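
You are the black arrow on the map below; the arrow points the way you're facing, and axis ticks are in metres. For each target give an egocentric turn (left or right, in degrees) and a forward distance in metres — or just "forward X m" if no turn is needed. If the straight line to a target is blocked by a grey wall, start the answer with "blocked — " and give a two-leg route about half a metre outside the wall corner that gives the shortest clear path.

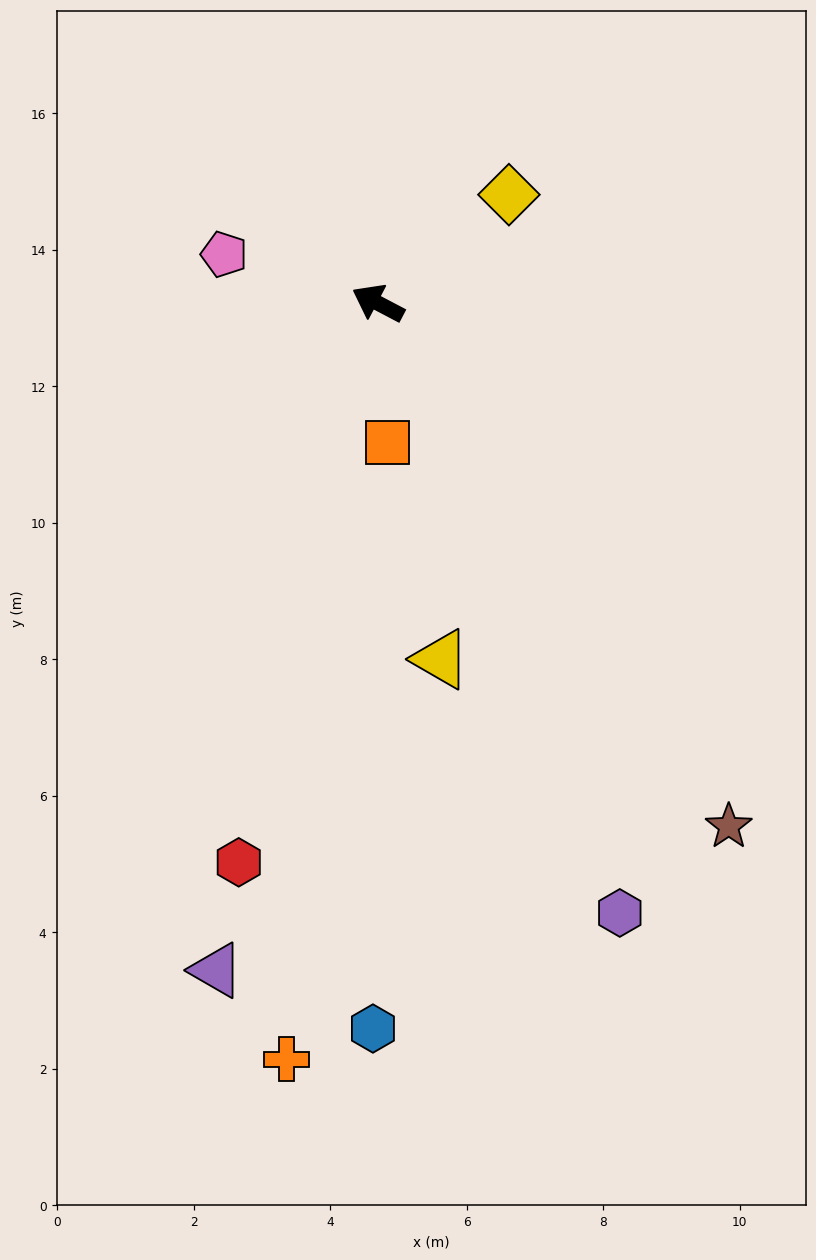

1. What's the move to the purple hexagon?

turn left 139°, forward 9.6 m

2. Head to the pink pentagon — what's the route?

turn left 10°, forward 2.4 m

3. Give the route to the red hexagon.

turn left 104°, forward 8.4 m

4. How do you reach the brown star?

turn left 152°, forward 9.2 m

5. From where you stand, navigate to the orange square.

turn left 122°, forward 2.0 m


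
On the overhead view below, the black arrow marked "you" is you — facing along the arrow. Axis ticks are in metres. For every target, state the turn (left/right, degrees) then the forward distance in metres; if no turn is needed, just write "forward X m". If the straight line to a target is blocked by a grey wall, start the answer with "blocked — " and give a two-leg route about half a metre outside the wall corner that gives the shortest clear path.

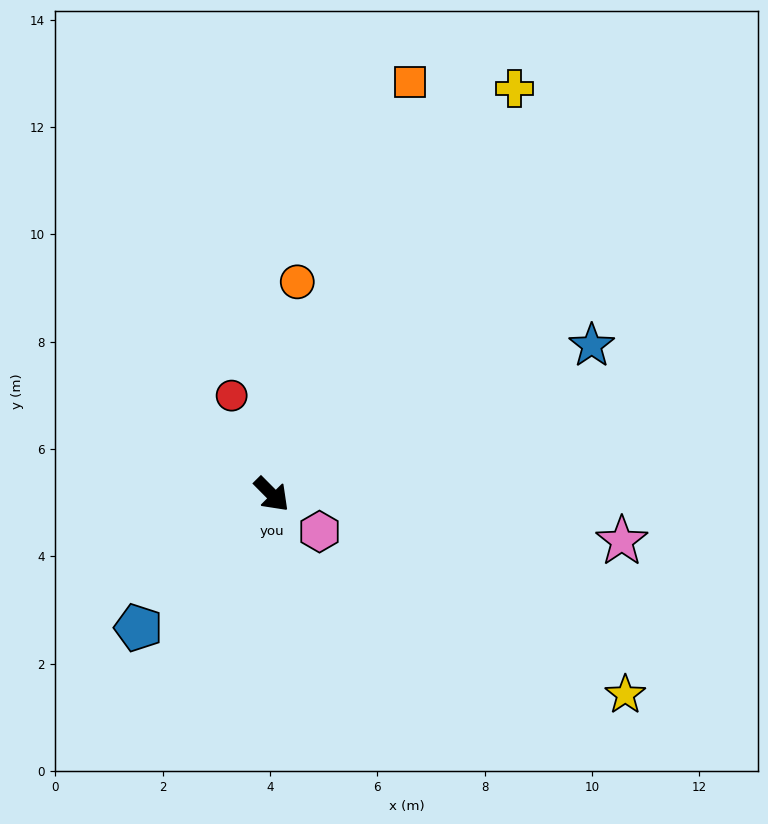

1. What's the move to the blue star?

turn left 70°, forward 6.6 m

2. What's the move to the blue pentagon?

turn right 90°, forward 3.5 m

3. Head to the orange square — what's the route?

turn left 117°, forward 8.1 m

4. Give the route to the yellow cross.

turn left 104°, forward 8.8 m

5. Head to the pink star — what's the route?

turn left 38°, forward 6.6 m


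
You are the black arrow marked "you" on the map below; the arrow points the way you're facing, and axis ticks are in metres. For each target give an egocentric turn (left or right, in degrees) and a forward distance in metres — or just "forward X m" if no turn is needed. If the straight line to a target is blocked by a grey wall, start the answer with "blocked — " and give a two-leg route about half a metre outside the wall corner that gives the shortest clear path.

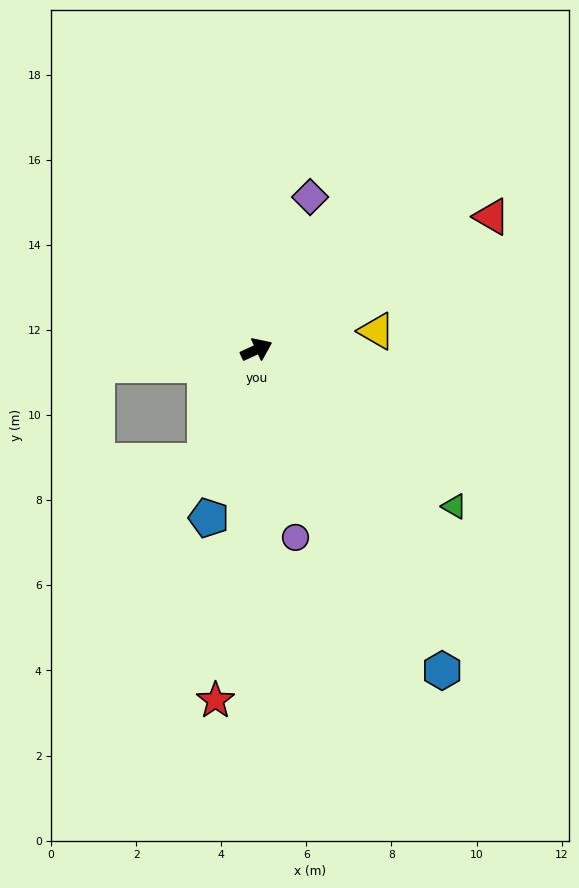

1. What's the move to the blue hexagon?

turn right 85°, forward 8.7 m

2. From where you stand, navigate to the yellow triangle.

turn right 16°, forward 2.9 m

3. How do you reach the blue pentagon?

turn right 130°, forward 4.1 m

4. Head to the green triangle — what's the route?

turn right 63°, forward 5.9 m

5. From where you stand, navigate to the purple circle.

turn right 103°, forward 4.5 m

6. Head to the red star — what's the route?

turn right 121°, forward 8.3 m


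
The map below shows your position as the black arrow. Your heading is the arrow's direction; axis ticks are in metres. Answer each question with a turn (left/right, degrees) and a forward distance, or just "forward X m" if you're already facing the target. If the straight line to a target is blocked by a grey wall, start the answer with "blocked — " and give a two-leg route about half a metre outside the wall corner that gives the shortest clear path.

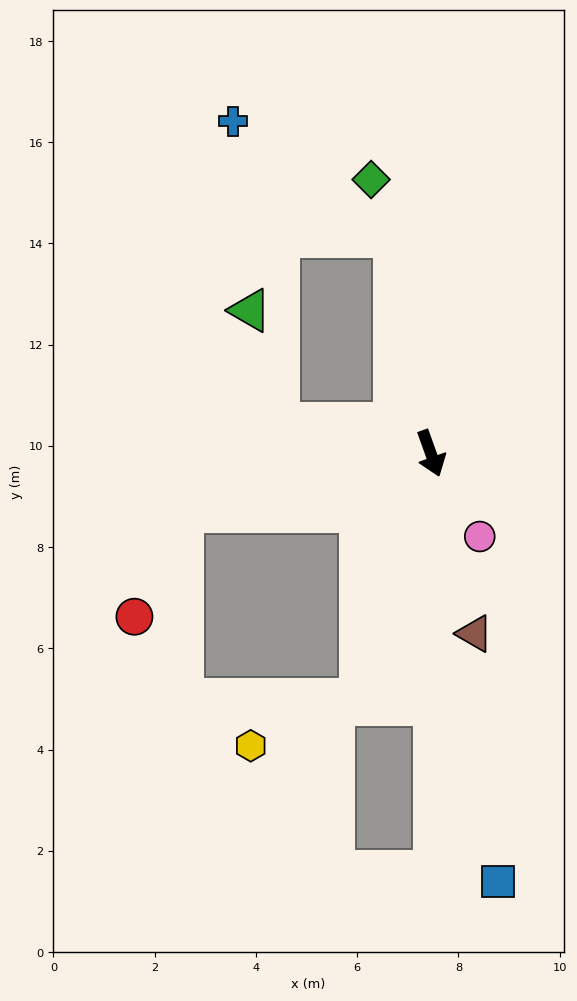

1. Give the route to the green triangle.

blocked — turn right 121°, forward 3.1 m, then turn right 65°, forward 2.3 m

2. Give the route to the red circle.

blocked — turn right 97°, forward 5.0 m, then turn left 53°, forward 2.3 m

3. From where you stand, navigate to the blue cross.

blocked — turn left 170°, forward 4.3 m, then turn left 45°, forward 3.9 m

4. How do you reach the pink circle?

turn left 11°, forward 1.9 m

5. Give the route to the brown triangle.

turn right 6°, forward 3.7 m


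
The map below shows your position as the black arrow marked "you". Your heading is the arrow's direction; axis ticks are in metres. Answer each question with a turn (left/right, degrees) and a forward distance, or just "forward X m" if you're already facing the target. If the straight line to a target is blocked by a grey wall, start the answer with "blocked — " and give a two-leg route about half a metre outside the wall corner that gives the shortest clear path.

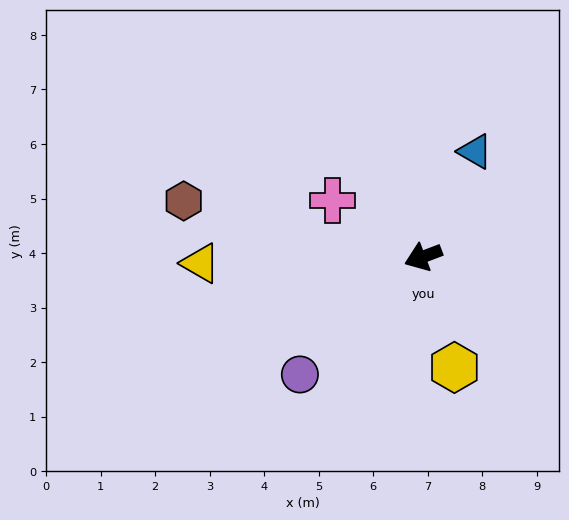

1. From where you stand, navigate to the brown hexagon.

turn right 34°, forward 4.5 m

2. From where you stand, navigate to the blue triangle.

turn right 137°, forward 2.2 m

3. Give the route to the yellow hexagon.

turn left 85°, forward 2.1 m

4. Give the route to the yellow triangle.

turn right 19°, forward 4.1 m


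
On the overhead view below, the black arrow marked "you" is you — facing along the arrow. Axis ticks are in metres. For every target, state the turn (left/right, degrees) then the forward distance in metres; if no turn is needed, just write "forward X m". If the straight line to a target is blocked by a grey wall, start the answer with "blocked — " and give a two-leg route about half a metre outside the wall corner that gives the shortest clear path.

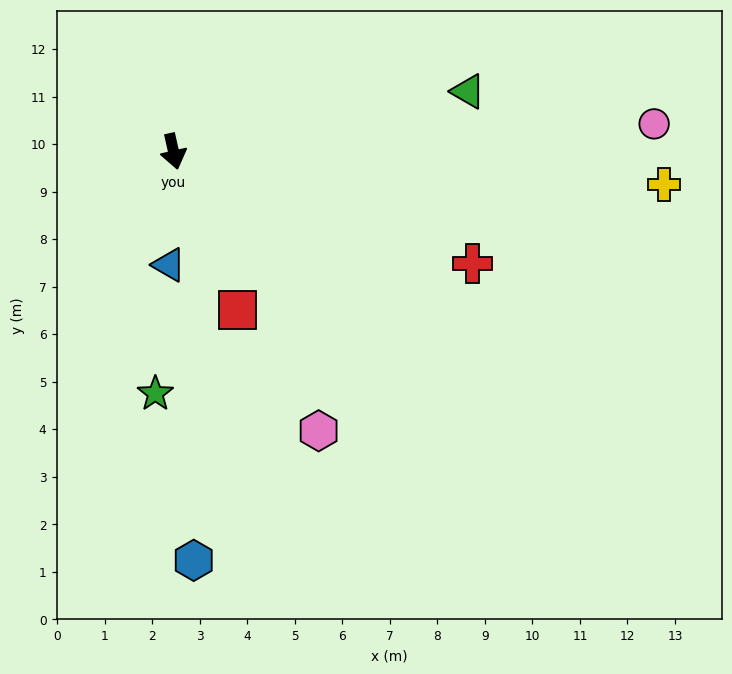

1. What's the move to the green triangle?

turn left 89°, forward 6.3 m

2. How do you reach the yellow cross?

turn left 73°, forward 10.3 m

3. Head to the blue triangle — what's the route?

turn right 15°, forward 2.4 m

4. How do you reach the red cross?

turn left 57°, forward 6.7 m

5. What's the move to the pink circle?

turn left 81°, forward 10.1 m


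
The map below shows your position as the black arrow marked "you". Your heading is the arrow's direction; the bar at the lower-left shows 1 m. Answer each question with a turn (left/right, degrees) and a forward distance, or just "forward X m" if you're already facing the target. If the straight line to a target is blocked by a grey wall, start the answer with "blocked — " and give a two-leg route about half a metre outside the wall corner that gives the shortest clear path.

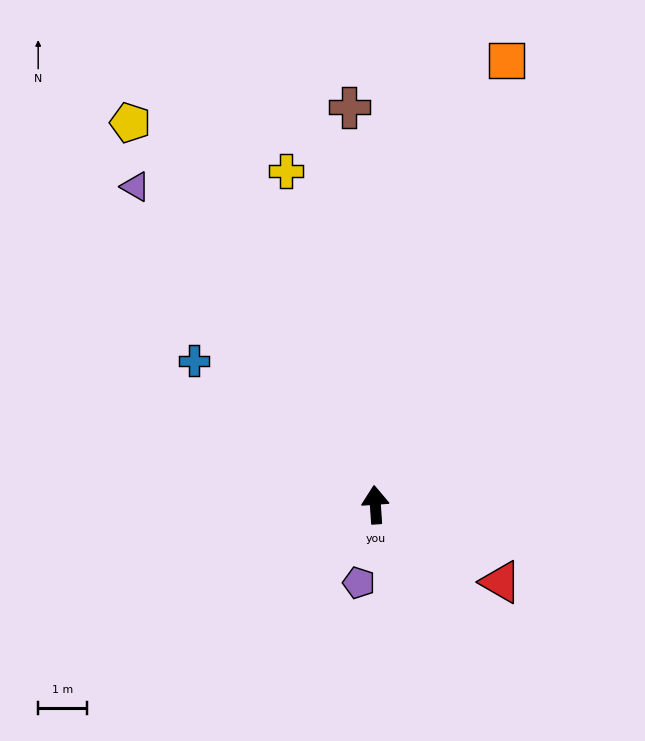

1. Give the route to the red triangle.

turn right 126°, forward 3.0 m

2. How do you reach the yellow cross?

turn left 11°, forward 7.1 m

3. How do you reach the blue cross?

turn left 48°, forward 4.7 m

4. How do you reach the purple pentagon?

turn left 164°, forward 1.6 m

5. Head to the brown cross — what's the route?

forward 8.1 m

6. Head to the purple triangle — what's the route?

turn left 33°, forward 8.1 m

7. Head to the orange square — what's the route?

turn right 20°, forward 9.5 m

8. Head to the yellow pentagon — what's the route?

turn left 29°, forward 9.3 m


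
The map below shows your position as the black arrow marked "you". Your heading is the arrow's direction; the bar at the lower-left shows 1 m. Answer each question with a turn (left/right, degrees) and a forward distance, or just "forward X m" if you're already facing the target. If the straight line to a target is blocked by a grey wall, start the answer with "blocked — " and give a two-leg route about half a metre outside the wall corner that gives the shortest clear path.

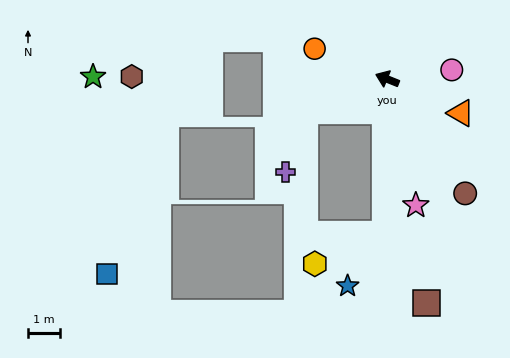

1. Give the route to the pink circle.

turn right 150°, forward 2.1 m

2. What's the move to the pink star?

turn left 125°, forward 4.1 m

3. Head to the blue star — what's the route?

blocked — turn left 111°, forward 4.9 m, then turn right 35°, forward 2.0 m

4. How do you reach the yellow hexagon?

blocked — turn left 111°, forward 4.9 m, then turn right 66°, forward 2.4 m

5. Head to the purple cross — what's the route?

blocked — turn left 43°, forward 2.8 m, then turn left 51°, forward 2.0 m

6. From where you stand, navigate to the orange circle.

forward 2.5 m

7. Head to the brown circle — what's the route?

turn left 146°, forward 4.4 m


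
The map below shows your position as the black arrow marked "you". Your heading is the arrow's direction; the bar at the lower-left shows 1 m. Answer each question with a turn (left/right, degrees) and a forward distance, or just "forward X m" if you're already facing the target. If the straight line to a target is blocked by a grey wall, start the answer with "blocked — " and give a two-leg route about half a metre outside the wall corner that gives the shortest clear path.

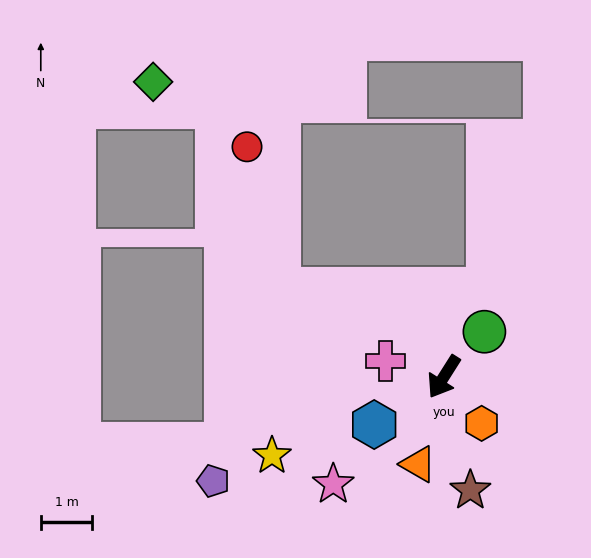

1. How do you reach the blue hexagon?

turn right 23°, forward 1.6 m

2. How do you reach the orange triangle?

turn left 16°, forward 1.8 m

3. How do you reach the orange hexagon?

turn left 71°, forward 1.2 m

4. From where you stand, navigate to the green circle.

turn left 170°, forward 1.2 m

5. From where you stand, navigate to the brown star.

turn left 46°, forward 2.3 m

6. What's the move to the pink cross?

turn right 73°, forward 1.2 m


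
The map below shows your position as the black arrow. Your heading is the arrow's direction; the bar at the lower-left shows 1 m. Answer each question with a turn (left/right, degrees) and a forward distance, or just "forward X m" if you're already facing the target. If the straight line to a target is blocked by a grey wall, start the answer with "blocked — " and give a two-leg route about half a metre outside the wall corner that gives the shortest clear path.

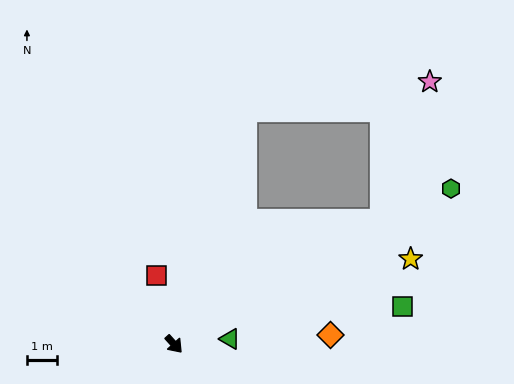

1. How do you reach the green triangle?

turn left 53°, forward 1.9 m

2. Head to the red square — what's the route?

turn left 152°, forward 2.4 m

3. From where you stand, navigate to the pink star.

blocked — turn left 78°, forward 8.2 m, then turn left 41°, forward 5.0 m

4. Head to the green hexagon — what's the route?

turn left 77°, forward 10.7 m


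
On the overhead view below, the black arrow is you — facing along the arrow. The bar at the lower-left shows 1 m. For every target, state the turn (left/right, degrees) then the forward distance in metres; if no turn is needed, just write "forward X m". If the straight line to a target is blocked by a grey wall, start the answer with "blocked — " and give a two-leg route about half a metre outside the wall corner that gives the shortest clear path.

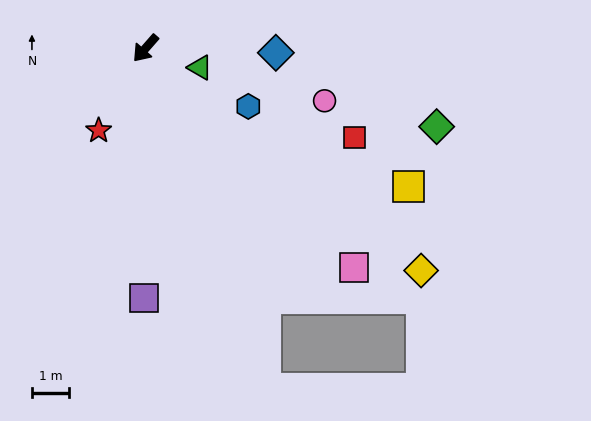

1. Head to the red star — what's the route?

turn left 12°, forward 2.6 m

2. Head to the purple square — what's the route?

turn left 41°, forward 6.8 m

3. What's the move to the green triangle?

turn left 112°, forward 1.6 m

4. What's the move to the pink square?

turn left 85°, forward 8.2 m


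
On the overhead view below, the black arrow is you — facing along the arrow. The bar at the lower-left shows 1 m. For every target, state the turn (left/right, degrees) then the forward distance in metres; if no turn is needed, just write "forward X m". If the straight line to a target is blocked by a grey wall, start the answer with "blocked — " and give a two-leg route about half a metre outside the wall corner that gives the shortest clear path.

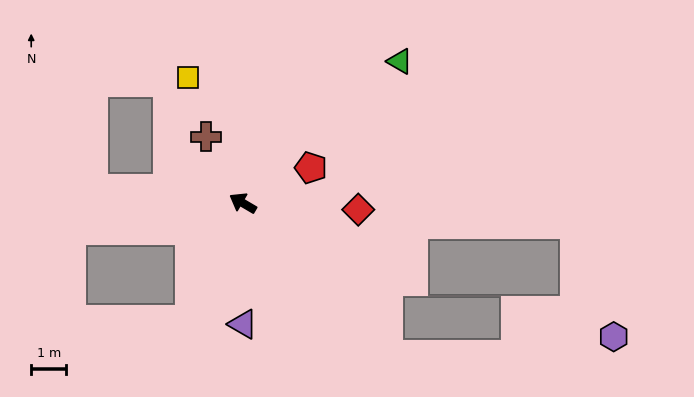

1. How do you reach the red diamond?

turn right 153°, forward 3.3 m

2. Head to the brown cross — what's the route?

turn right 31°, forward 2.2 m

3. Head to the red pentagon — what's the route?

turn right 122°, forward 2.2 m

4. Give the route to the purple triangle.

turn left 121°, forward 3.4 m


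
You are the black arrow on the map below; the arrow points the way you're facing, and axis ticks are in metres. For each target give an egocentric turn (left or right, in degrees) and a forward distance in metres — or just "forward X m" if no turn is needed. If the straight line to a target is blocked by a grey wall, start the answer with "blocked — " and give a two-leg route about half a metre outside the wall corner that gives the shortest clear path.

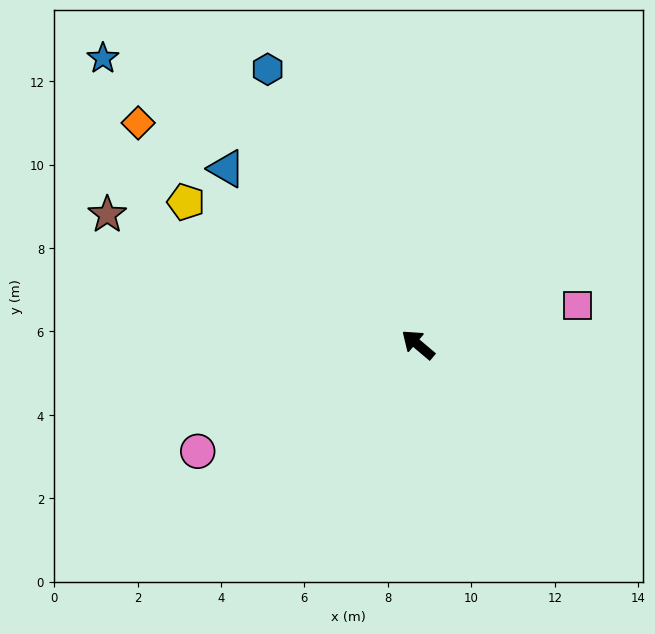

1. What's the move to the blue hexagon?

turn right 21°, forward 7.5 m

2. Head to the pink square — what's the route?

turn right 126°, forward 3.9 m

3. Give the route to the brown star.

turn left 17°, forward 8.1 m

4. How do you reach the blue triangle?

turn right 2°, forward 6.2 m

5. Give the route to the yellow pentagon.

turn left 9°, forward 6.5 m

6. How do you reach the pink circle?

turn left 66°, forward 5.9 m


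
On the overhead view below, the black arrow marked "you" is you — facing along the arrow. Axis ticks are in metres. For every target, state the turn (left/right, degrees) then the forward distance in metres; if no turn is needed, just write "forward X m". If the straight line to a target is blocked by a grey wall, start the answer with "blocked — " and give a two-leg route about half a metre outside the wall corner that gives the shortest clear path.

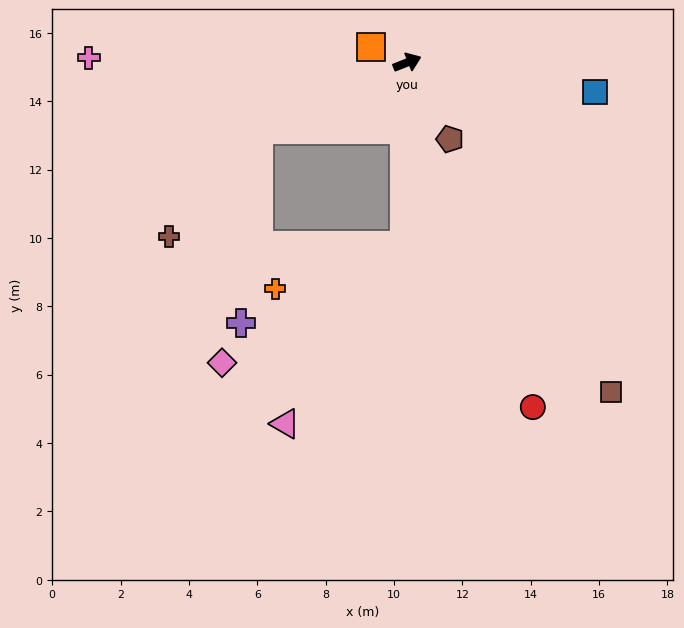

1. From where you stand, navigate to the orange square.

turn left 135°, forward 1.2 m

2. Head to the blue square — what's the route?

turn right 31°, forward 5.6 m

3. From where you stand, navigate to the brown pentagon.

turn right 82°, forward 2.6 m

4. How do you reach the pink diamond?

blocked — turn right 113°, forward 5.3 m, then turn right 56°, forward 6.3 m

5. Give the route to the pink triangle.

blocked — turn right 113°, forward 5.3 m, then turn right 32°, forward 6.3 m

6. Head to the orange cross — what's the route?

blocked — turn right 113°, forward 5.3 m, then turn right 70°, forward 4.0 m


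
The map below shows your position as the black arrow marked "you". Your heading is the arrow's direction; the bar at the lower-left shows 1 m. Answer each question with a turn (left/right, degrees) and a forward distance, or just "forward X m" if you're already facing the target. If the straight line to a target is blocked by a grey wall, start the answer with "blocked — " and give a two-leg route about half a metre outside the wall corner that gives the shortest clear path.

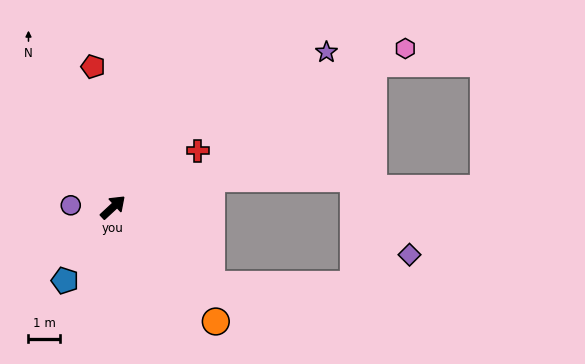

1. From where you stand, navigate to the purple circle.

turn left 135°, forward 1.3 m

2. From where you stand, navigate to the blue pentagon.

turn right 166°, forward 2.8 m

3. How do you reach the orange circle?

turn right 91°, forward 4.8 m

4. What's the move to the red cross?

turn right 9°, forward 3.2 m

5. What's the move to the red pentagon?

turn left 55°, forward 4.5 m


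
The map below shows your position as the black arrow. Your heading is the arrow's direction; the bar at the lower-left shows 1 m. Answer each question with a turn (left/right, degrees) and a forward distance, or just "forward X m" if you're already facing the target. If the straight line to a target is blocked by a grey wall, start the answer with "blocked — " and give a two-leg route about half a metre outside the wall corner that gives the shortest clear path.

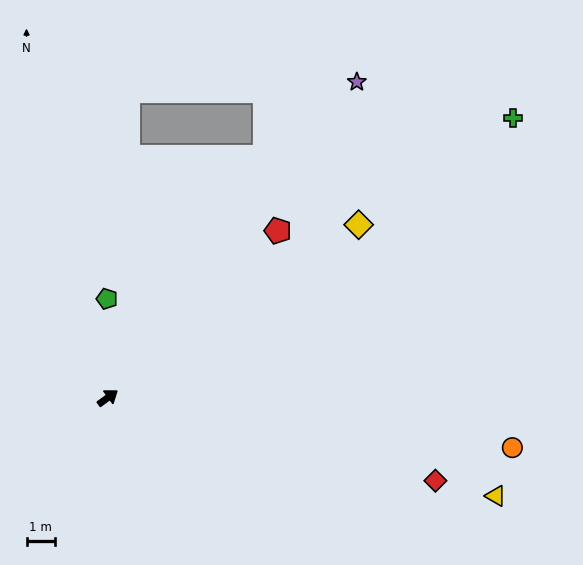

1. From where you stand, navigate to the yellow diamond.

forward 10.7 m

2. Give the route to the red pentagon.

turn left 8°, forward 8.4 m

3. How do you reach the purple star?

turn left 16°, forward 14.1 m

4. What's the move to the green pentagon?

turn left 54°, forward 3.5 m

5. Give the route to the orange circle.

turn right 43°, forward 14.3 m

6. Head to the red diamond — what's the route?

turn right 50°, forward 11.9 m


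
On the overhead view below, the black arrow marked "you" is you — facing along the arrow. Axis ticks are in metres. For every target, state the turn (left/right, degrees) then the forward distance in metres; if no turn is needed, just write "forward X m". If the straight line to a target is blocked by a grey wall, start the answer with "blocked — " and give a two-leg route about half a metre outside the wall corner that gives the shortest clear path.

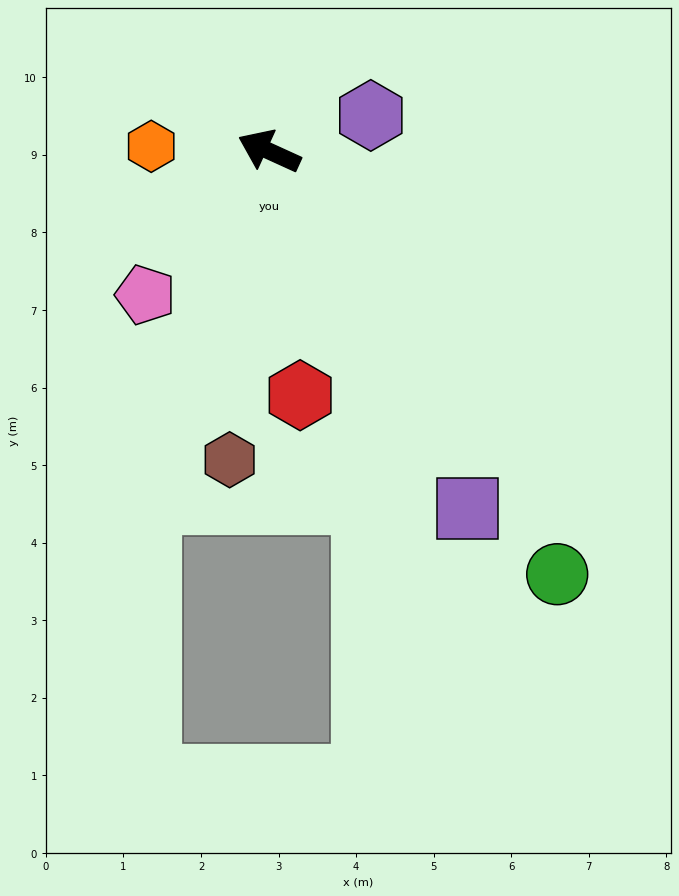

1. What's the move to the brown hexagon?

turn left 107°, forward 4.0 m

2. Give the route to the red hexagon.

turn left 122°, forward 3.2 m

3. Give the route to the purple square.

turn left 144°, forward 5.3 m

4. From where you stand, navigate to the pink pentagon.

turn left 74°, forward 2.4 m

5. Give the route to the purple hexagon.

turn right 136°, forward 1.4 m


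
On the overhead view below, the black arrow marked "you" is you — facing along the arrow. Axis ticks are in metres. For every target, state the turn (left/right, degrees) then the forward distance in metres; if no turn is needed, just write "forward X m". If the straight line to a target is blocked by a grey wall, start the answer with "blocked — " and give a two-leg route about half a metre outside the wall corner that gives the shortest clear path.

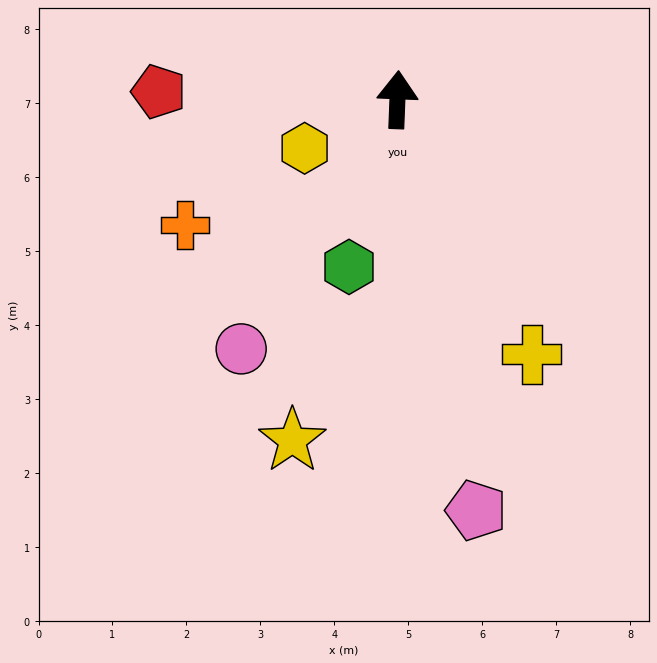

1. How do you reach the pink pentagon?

turn right 167°, forward 5.7 m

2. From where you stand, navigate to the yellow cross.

turn right 150°, forward 3.9 m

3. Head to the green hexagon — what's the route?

turn left 166°, forward 2.4 m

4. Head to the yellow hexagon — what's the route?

turn left 120°, forward 1.4 m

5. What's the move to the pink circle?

turn left 150°, forward 4.0 m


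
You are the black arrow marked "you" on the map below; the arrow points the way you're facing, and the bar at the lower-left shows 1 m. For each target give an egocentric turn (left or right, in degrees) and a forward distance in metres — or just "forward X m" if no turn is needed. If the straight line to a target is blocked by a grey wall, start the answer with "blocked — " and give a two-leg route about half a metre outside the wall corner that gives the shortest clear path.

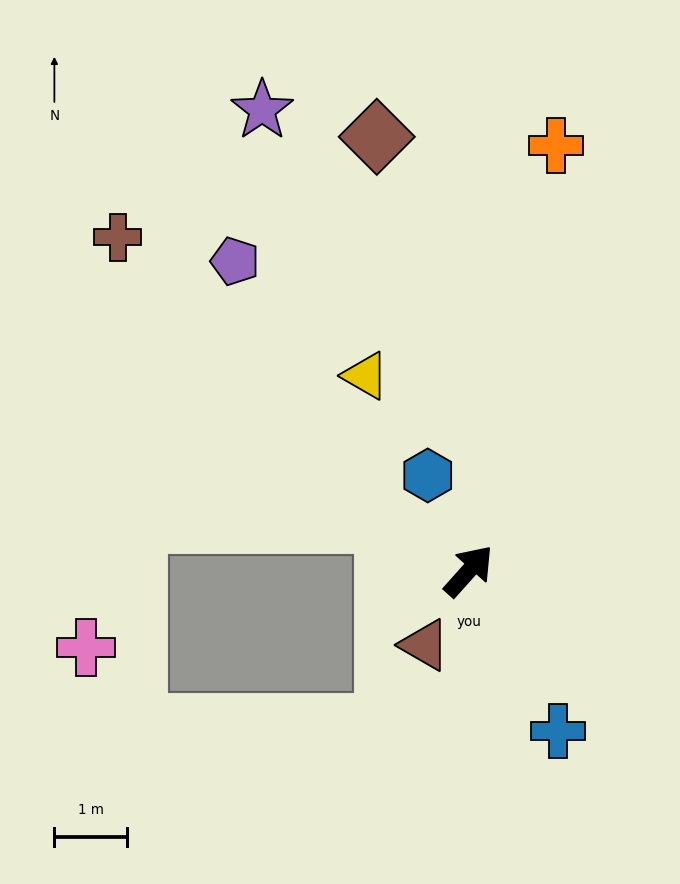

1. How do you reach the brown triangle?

turn right 169°, forward 1.2 m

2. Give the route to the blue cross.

turn right 109°, forward 2.5 m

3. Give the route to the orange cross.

turn left 30°, forward 6.0 m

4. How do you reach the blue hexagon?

turn left 65°, forward 1.4 m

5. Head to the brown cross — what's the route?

turn left 88°, forward 6.7 m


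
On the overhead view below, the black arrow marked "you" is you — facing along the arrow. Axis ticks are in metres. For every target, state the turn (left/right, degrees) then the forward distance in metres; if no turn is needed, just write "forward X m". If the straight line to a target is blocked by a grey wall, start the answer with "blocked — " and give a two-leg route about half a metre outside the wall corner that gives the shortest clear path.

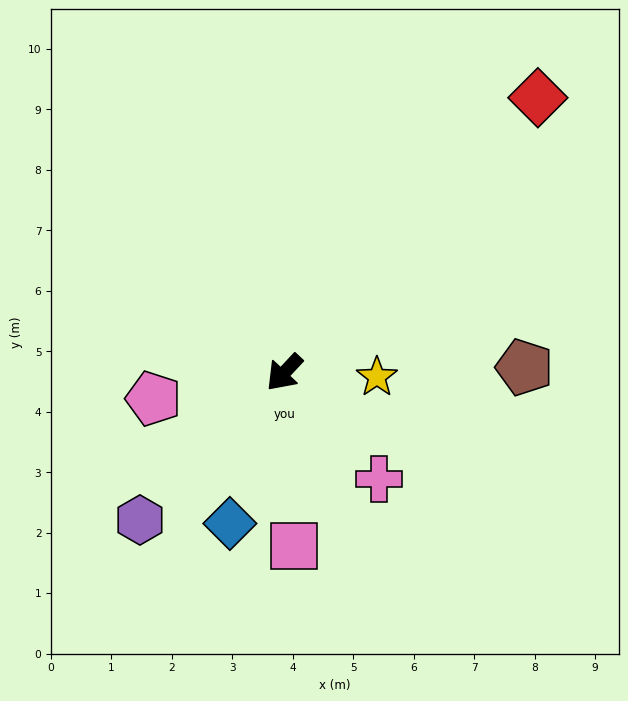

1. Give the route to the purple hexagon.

forward 3.4 m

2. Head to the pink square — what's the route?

turn left 46°, forward 2.9 m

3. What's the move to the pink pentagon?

turn right 36°, forward 2.2 m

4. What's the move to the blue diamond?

turn left 23°, forward 2.7 m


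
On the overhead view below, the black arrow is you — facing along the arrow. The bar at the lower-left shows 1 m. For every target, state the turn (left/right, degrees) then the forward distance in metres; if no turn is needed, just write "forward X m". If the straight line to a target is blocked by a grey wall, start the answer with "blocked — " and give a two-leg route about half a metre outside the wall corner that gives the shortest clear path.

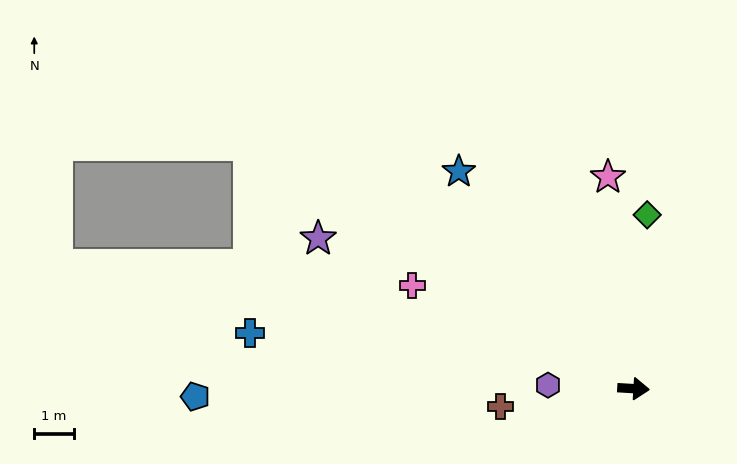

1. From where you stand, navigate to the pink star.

turn left 100°, forward 5.4 m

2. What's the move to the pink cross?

turn left 158°, forward 6.2 m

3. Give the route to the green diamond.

turn left 89°, forward 4.4 m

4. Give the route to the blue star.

turn left 132°, forward 7.0 m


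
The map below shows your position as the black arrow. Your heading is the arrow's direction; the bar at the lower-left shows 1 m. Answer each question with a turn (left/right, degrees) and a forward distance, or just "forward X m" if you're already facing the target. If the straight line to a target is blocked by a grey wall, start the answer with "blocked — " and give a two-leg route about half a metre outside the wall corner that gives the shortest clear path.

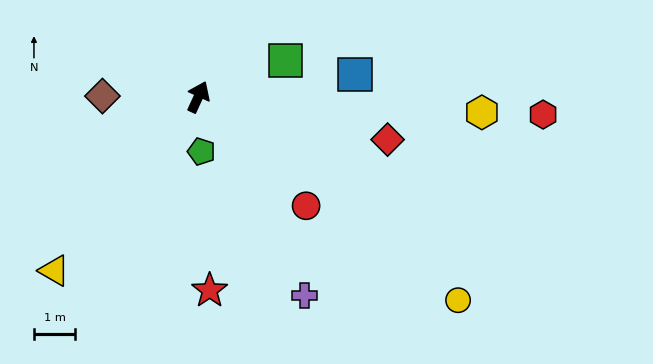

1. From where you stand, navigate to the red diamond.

turn right 78°, forward 4.7 m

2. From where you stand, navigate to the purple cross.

turn right 127°, forward 5.4 m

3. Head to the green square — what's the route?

turn right 43°, forward 2.3 m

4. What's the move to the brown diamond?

turn left 114°, forward 2.3 m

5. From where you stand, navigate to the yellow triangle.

turn left 165°, forward 5.4 m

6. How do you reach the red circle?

turn right 111°, forward 3.7 m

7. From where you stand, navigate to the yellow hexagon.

turn right 69°, forward 6.8 m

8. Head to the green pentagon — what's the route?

turn right 152°, forward 1.3 m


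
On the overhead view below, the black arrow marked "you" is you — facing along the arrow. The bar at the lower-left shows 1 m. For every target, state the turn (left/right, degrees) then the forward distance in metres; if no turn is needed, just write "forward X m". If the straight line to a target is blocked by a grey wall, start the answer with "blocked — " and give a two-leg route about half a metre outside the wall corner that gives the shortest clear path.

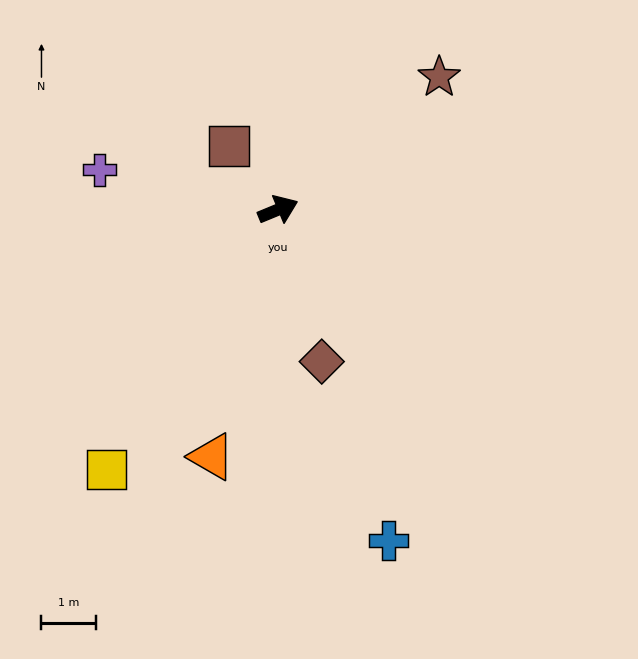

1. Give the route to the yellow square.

turn right 146°, forward 5.7 m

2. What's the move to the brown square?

turn left 105°, forward 1.5 m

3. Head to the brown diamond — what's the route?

turn right 96°, forward 2.9 m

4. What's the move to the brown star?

turn left 17°, forward 3.8 m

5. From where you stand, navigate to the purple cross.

turn left 145°, forward 3.4 m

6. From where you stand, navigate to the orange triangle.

turn right 127°, forward 4.7 m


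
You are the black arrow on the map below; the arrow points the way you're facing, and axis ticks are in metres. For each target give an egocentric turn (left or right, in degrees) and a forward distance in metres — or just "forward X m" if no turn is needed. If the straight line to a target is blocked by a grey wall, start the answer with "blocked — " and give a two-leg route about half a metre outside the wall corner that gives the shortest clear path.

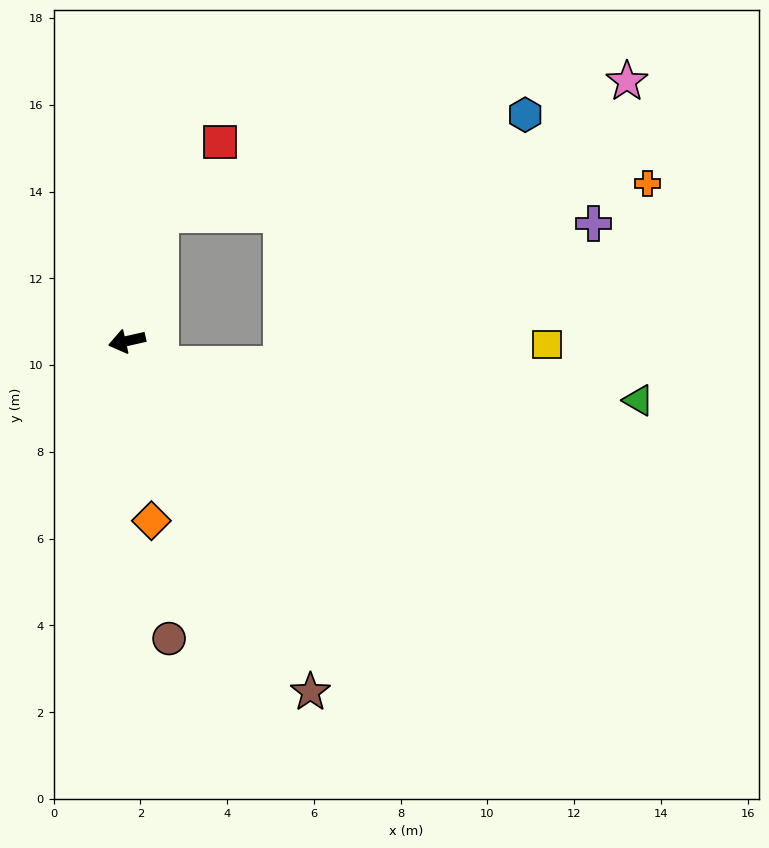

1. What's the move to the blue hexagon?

blocked — turn right 118°, forward 3.0 m, then turn right 59°, forward 8.7 m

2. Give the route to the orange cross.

blocked — turn right 118°, forward 3.0 m, then turn right 71°, forward 11.2 m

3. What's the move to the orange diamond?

turn left 85°, forward 4.2 m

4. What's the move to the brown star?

turn left 105°, forward 9.1 m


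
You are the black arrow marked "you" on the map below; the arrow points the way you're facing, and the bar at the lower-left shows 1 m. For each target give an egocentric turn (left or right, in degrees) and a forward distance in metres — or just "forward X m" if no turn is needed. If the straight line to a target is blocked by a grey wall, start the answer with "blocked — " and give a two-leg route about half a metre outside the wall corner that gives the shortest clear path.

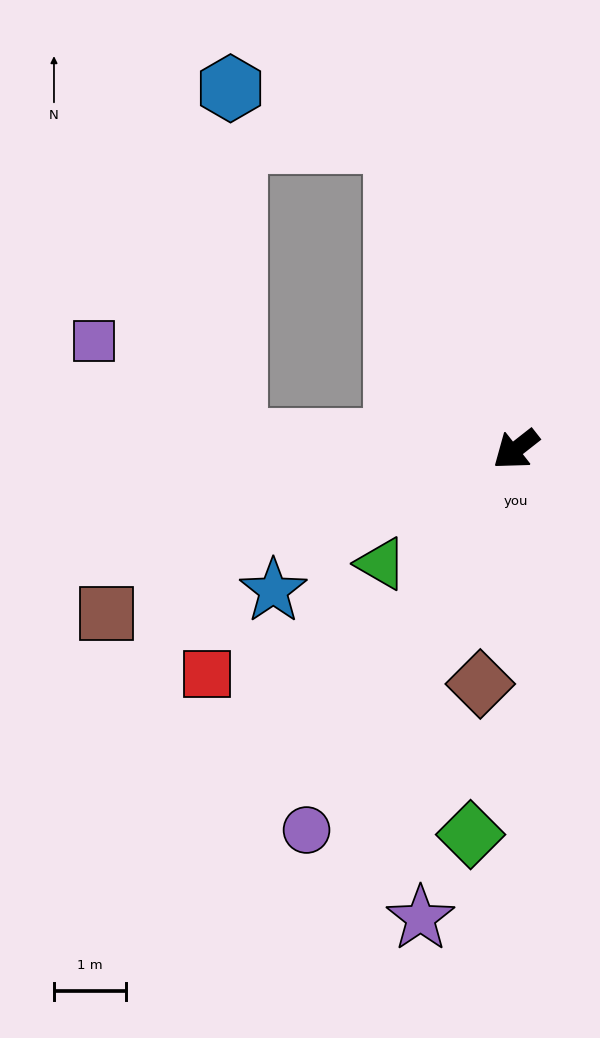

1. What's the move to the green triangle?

turn left 2°, forward 2.4 m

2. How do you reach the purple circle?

turn left 23°, forward 6.0 m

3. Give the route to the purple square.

blocked — turn right 40°, forward 3.9 m, then turn right 33°, forward 2.4 m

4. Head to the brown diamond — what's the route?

turn left 43°, forward 3.3 m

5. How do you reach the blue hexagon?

blocked — turn right 107°, forward 4.6 m, then turn left 51°, forward 2.4 m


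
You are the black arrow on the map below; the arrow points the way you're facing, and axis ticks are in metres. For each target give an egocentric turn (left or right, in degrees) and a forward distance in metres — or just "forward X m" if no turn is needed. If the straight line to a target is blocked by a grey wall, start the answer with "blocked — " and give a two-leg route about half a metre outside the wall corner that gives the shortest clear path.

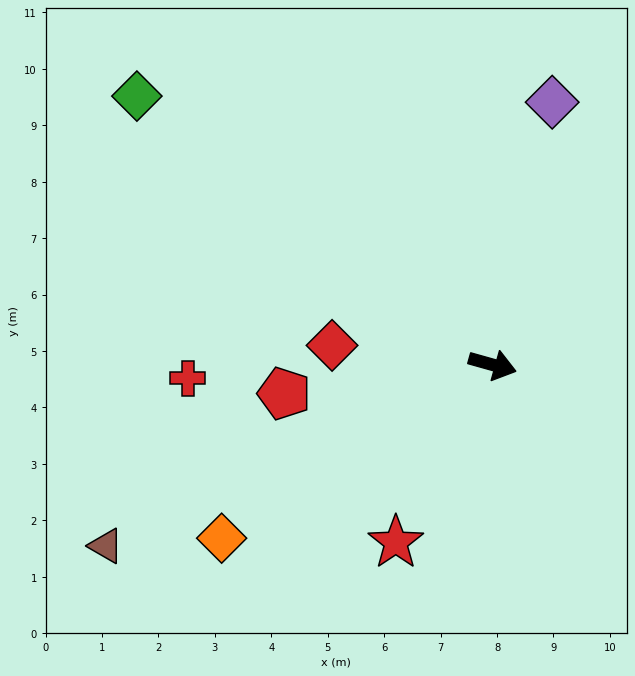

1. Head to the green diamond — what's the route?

turn left 159°, forward 7.9 m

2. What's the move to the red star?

turn right 103°, forward 3.6 m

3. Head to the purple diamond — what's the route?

turn left 93°, forward 4.8 m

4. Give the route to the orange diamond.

turn right 132°, forward 5.7 m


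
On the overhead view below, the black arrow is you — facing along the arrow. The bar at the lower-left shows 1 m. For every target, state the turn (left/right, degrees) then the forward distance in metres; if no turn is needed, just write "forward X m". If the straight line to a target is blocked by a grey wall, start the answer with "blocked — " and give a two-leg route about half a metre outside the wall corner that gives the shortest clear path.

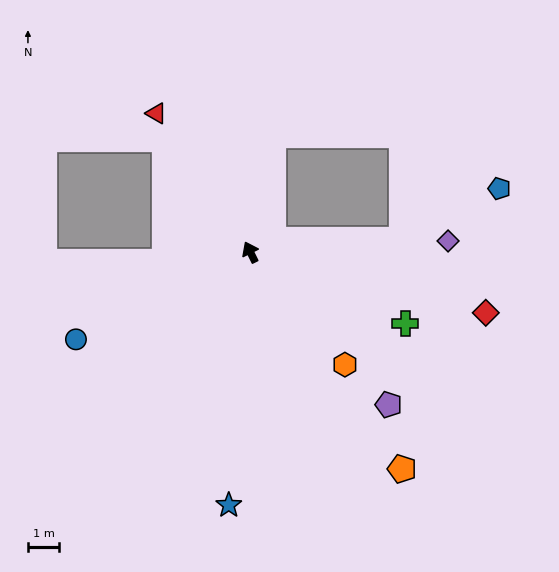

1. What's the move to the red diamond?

turn right 131°, forward 7.7 m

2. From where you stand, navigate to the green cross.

turn right 141°, forward 5.4 m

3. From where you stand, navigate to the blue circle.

turn left 90°, forward 6.2 m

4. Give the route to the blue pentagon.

blocked — turn right 112°, forward 4.9 m, then turn left 24°, forward 3.5 m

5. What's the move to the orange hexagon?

turn right 166°, forward 4.7 m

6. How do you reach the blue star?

turn left 149°, forward 8.1 m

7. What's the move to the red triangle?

turn left 8°, forward 5.3 m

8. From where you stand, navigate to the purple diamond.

turn right 113°, forward 6.3 m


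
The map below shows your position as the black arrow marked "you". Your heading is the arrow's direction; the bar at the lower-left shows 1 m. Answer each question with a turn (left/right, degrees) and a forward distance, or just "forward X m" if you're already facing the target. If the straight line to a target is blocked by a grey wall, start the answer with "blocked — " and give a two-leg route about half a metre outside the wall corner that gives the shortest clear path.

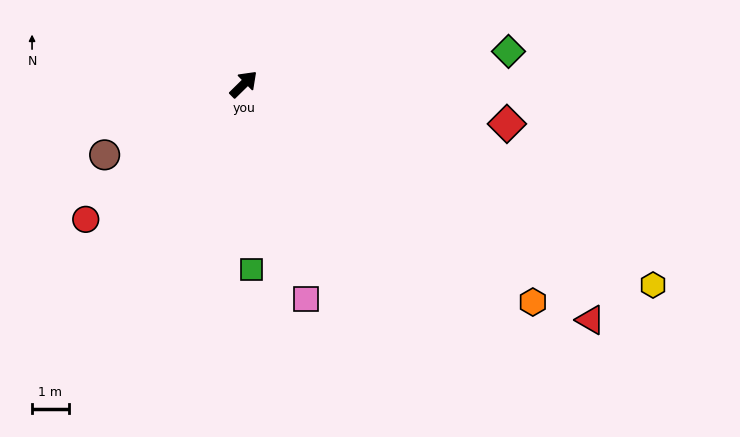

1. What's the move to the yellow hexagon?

turn right 71°, forward 12.4 m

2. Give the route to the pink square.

turn right 118°, forward 6.1 m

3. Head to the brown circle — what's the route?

turn left 162°, forward 4.2 m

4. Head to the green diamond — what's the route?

turn right 37°, forward 7.3 m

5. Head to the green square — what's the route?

turn right 132°, forward 5.1 m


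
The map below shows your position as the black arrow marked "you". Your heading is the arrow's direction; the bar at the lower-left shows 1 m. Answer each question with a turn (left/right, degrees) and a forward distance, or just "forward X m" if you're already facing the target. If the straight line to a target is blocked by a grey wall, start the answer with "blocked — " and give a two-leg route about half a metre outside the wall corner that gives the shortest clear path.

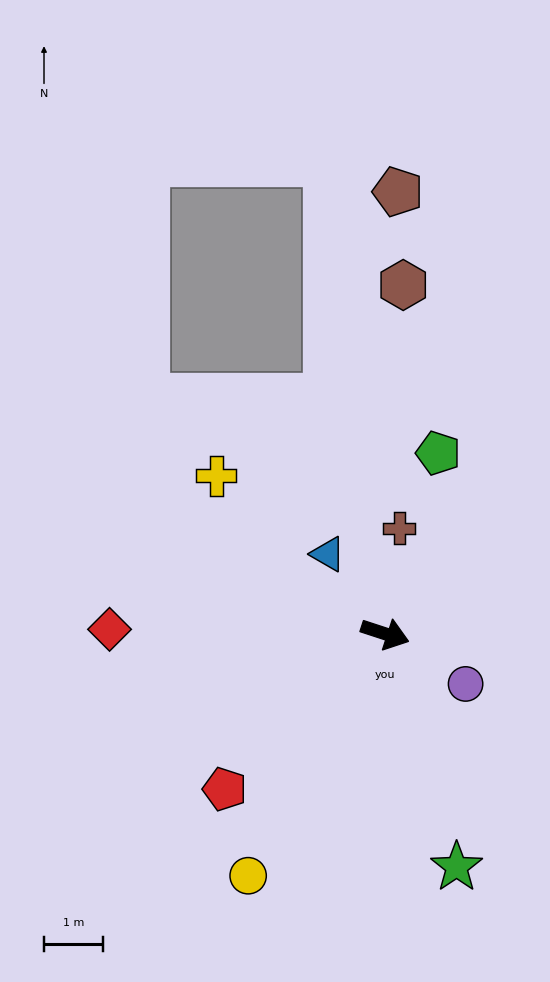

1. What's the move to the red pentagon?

turn right 118°, forward 3.8 m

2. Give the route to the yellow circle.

turn right 101°, forward 4.7 m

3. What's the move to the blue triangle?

turn left 144°, forward 1.7 m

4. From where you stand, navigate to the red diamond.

turn right 163°, forward 4.7 m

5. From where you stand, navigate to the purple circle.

turn right 14°, forward 1.6 m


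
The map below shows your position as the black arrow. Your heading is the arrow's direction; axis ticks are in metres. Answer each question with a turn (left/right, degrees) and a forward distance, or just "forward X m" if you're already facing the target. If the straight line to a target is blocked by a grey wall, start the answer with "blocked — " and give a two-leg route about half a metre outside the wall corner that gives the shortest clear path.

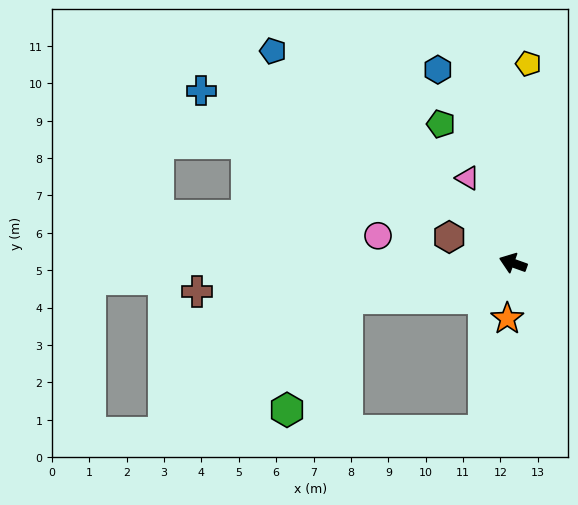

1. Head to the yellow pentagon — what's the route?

turn right 75°, forward 5.3 m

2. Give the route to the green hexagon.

blocked — turn left 32°, forward 4.5 m, then turn left 49°, forward 3.4 m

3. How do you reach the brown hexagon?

turn right 3°, forward 1.8 m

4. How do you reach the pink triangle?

turn right 42°, forward 2.6 m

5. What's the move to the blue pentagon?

turn right 22°, forward 8.6 m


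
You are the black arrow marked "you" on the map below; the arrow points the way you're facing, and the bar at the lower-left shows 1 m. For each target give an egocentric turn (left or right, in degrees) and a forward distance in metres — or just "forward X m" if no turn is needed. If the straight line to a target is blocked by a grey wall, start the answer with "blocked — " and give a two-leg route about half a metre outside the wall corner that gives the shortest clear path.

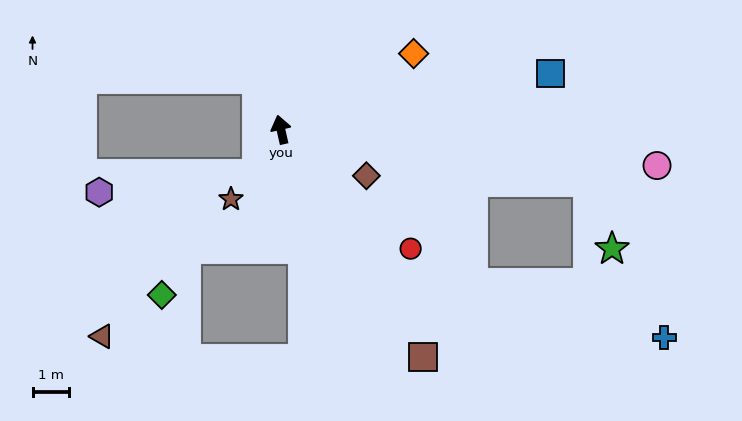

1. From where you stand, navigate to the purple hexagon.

blocked — turn left 140°, forward 1.4 m, then turn right 56°, forward 4.4 m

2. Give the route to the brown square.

turn right 161°, forward 7.4 m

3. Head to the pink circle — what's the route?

turn right 108°, forward 10.4 m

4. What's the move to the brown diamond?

turn right 131°, forward 2.7 m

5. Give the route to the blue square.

turn right 91°, forward 7.6 m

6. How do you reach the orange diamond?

turn right 73°, forward 4.2 m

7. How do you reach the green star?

blocked — turn right 112°, forward 8.6 m, then turn right 61°, forward 2.0 m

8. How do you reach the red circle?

turn right 145°, forward 4.9 m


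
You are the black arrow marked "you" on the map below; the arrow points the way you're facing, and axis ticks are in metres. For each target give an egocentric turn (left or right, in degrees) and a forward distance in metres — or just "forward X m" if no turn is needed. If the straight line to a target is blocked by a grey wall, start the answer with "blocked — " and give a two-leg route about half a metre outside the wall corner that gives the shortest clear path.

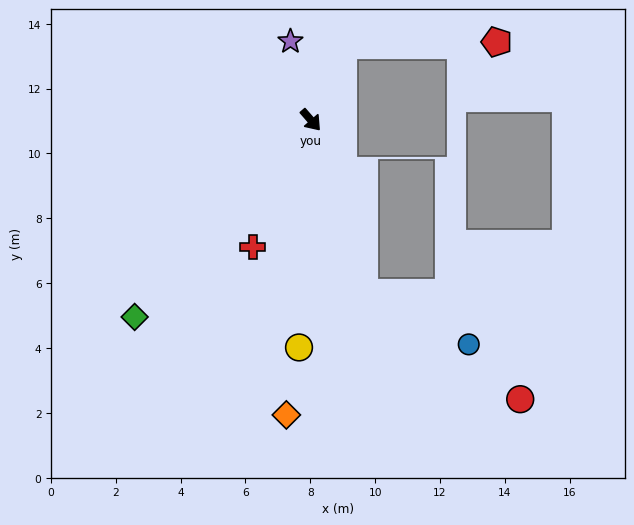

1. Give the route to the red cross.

turn right 66°, forward 4.3 m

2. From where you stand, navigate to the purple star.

turn left 154°, forward 2.5 m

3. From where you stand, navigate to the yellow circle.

turn right 44°, forward 7.0 m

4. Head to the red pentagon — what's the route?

blocked — turn left 116°, forward 2.5 m, then turn right 66°, forward 4.7 m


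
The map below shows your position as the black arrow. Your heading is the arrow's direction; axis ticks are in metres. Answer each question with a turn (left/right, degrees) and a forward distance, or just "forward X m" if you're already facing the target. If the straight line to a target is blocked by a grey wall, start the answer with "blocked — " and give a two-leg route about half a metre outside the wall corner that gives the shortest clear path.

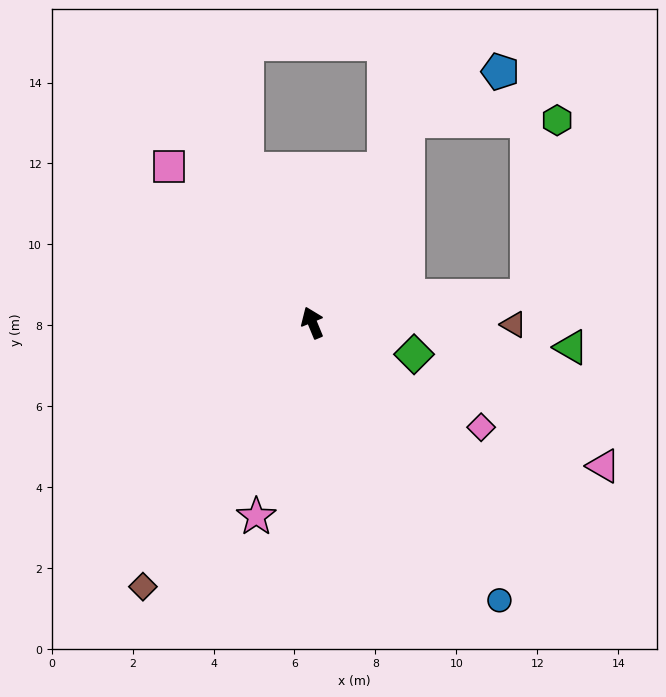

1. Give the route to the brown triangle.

turn right 113°, forward 5.0 m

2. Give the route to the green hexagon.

blocked — turn right 48°, forward 5.5 m, then turn right 64°, forward 3.7 m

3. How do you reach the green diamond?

turn right 130°, forward 2.6 m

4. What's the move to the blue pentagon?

blocked — turn right 48°, forward 5.5 m, then turn right 36°, forward 2.6 m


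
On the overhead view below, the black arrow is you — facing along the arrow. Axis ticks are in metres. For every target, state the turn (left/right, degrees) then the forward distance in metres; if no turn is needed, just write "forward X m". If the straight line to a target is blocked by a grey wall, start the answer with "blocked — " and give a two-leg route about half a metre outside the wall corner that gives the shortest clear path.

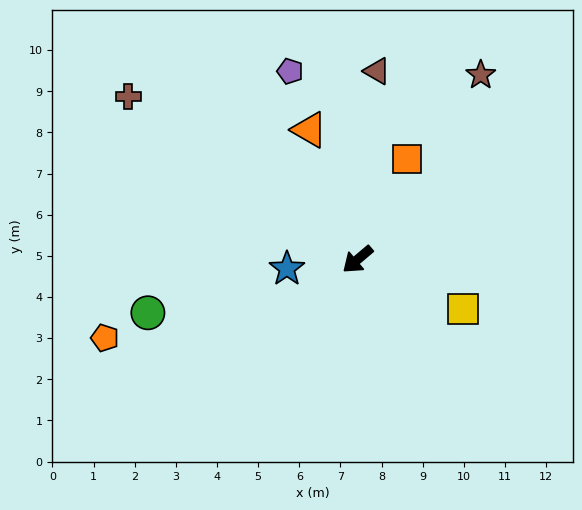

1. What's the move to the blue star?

turn right 33°, forward 1.7 m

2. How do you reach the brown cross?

turn right 76°, forward 6.8 m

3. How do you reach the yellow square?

turn left 115°, forward 2.8 m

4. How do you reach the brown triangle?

turn right 136°, forward 4.6 m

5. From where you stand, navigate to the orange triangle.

turn right 110°, forward 3.4 m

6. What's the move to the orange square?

turn right 156°, forward 2.7 m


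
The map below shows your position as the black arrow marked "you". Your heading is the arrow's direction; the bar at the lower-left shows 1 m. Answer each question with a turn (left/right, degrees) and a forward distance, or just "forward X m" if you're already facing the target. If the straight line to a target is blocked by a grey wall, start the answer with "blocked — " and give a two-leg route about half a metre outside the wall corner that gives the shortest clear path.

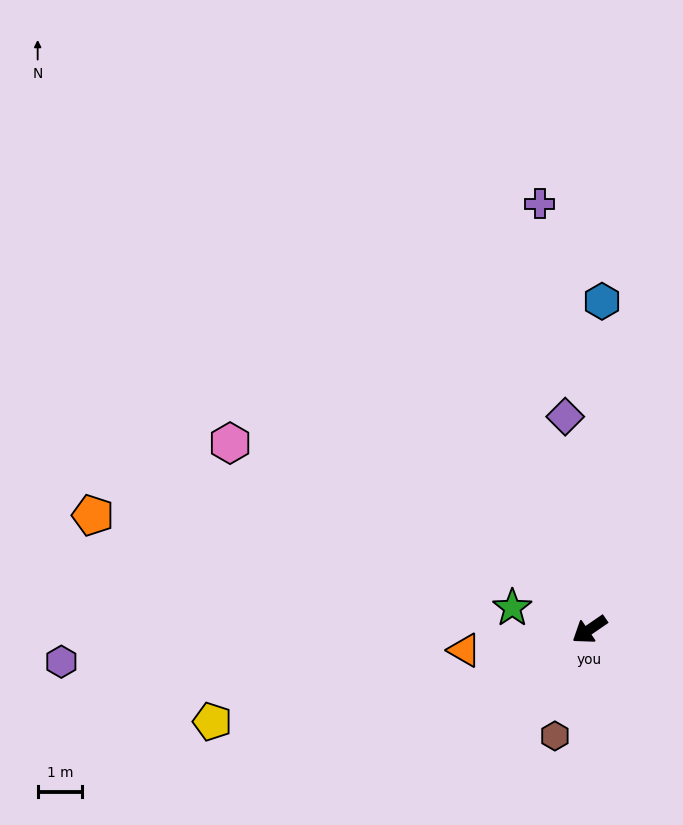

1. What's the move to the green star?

turn right 50°, forward 1.8 m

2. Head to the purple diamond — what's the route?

turn right 118°, forward 4.8 m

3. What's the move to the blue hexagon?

turn right 127°, forward 7.4 m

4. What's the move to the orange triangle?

turn right 25°, forward 2.9 m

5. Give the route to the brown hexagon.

turn left 38°, forward 2.5 m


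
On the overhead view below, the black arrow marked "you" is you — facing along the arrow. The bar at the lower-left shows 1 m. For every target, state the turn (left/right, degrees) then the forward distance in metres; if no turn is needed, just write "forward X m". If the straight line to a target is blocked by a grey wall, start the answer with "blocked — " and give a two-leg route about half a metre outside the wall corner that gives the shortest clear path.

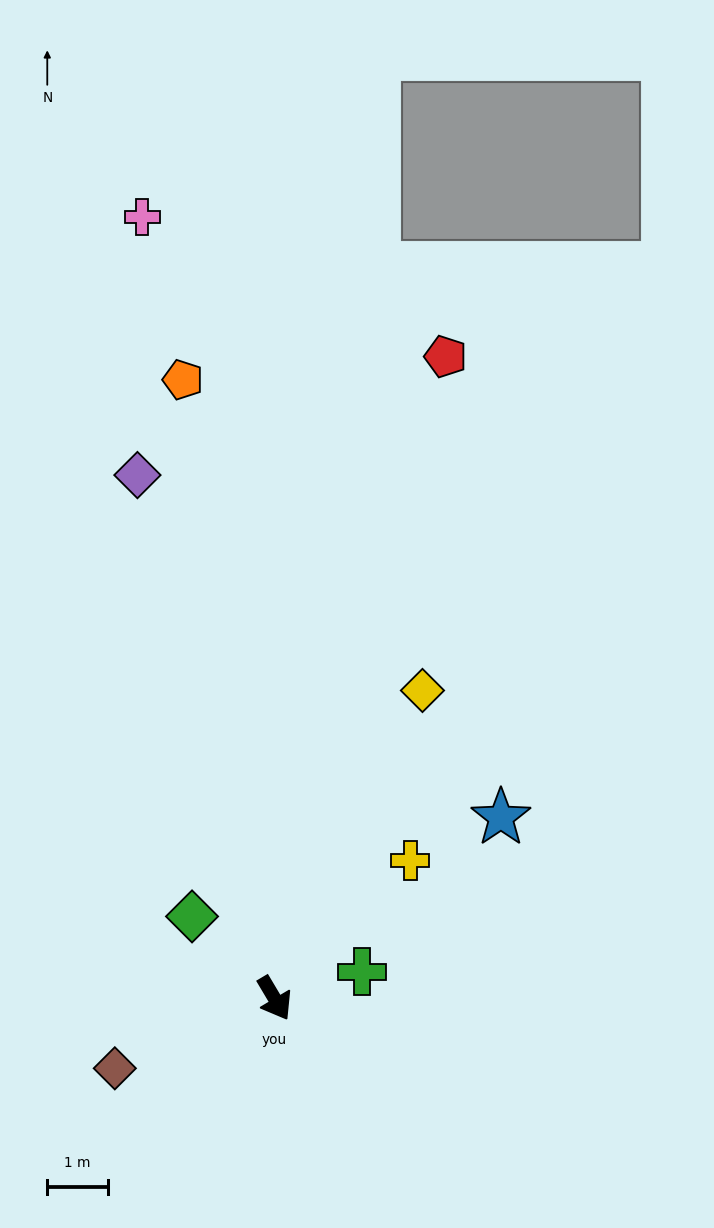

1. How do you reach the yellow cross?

turn left 105°, forward 3.2 m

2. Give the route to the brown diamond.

turn right 97°, forward 2.9 m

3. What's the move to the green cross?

turn left 76°, forward 1.5 m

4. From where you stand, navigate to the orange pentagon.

turn left 158°, forward 10.3 m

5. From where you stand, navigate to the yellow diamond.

turn left 124°, forward 5.6 m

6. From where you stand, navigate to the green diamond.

turn right 166°, forward 1.9 m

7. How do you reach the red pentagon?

turn left 134°, forward 10.9 m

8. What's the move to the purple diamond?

turn left 164°, forward 8.9 m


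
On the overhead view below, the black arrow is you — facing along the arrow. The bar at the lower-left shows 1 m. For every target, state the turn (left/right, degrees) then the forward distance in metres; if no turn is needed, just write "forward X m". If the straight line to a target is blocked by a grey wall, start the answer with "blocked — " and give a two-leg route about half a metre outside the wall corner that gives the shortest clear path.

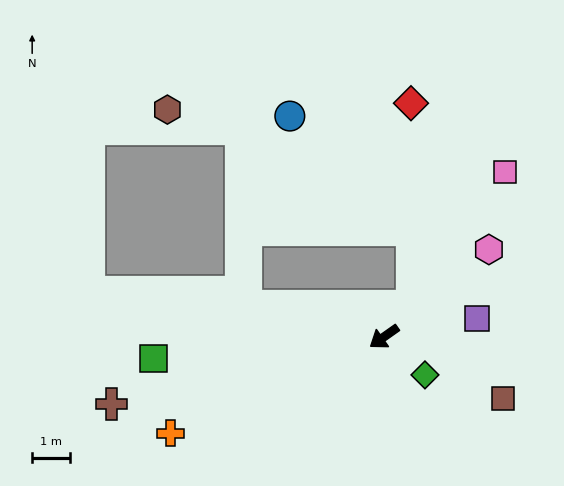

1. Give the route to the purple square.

turn left 156°, forward 2.5 m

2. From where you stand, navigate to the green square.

turn right 30°, forward 6.0 m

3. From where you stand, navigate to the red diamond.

blocked — turn right 168°, forward 1.1 m, then turn left 43°, forward 5.3 m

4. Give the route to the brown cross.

turn right 21°, forward 7.3 m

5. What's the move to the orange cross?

turn right 11°, forward 6.1 m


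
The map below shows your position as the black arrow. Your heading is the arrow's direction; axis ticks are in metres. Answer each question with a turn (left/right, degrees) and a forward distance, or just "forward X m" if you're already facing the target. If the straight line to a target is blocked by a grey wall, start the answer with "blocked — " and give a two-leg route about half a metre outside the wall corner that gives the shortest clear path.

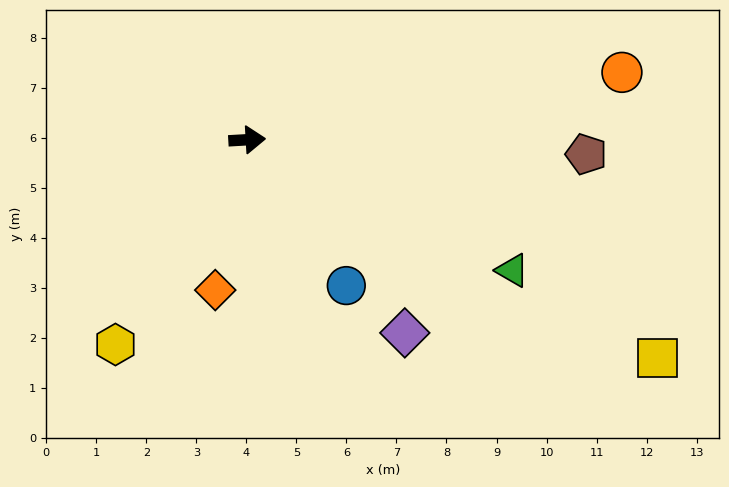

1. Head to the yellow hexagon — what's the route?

turn right 126°, forward 4.9 m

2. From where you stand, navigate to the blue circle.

turn right 59°, forward 3.5 m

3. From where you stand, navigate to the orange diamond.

turn right 105°, forward 3.1 m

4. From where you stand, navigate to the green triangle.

turn right 30°, forward 5.9 m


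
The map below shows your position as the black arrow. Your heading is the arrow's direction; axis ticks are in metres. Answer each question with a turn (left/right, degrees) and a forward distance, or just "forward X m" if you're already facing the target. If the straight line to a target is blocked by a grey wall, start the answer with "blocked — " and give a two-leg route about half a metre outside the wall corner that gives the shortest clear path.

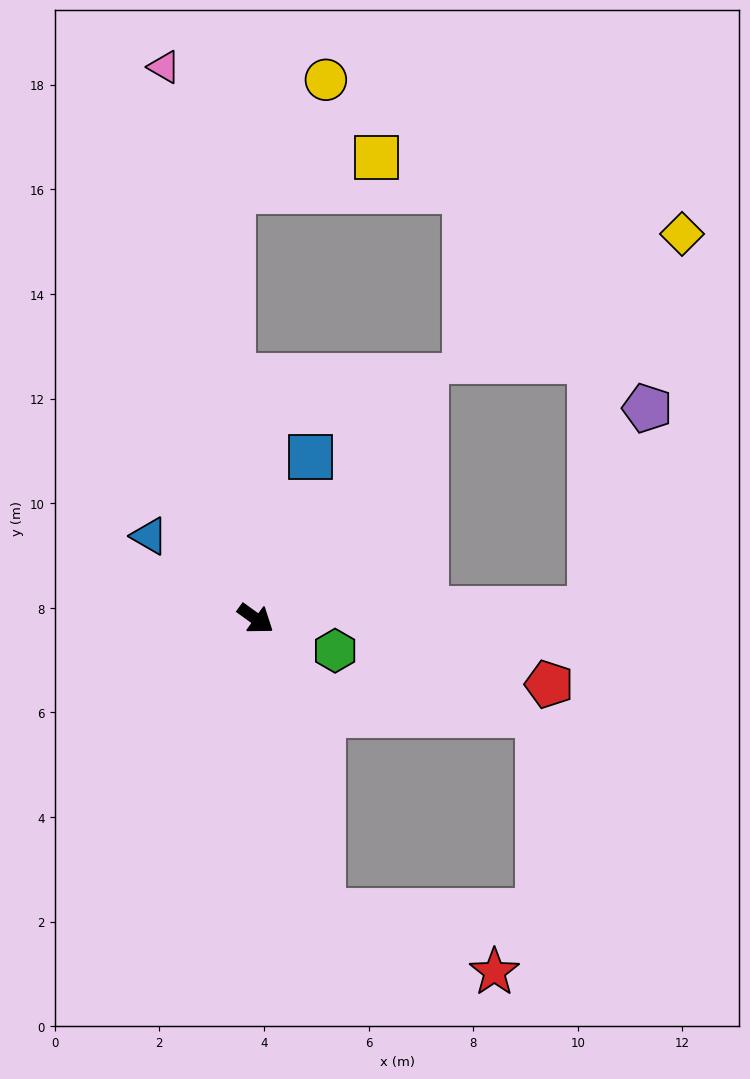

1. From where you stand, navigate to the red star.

blocked — turn right 41°, forward 5.7 m, then turn left 57°, forward 3.5 m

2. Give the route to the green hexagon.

turn left 14°, forward 1.6 m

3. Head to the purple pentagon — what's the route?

blocked — turn left 38°, forward 6.4 m, then turn left 72°, forward 4.0 m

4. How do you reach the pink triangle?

turn left 135°, forward 10.7 m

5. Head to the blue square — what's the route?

turn left 107°, forward 3.3 m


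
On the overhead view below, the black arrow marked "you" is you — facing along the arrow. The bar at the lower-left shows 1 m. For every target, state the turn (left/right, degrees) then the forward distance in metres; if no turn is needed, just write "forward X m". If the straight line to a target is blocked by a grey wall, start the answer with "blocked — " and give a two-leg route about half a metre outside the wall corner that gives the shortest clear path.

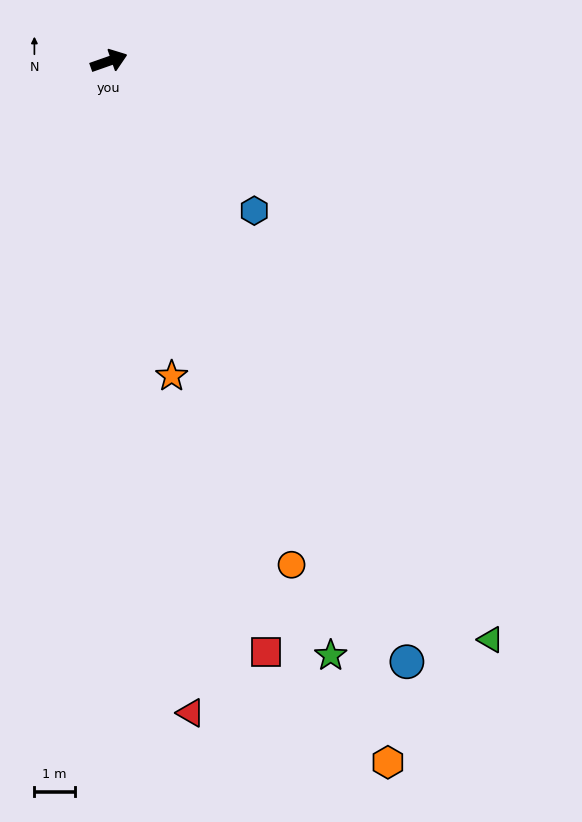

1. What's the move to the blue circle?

turn right 83°, forward 16.7 m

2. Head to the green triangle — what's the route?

turn right 76°, forward 17.2 m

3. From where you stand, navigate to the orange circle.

turn right 89°, forward 13.3 m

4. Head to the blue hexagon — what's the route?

turn right 65°, forward 5.2 m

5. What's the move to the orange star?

turn right 98°, forward 8.0 m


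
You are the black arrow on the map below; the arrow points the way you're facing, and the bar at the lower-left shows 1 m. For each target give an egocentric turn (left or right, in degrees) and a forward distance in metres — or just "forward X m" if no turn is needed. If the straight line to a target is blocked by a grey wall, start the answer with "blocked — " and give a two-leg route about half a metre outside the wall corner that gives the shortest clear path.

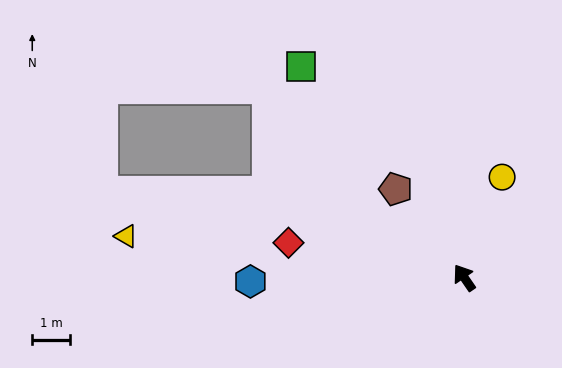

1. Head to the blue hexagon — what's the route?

turn left 57°, forward 5.6 m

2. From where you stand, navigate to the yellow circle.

turn right 55°, forward 2.8 m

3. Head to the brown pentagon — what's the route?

turn left 3°, forward 2.9 m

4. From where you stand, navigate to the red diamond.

turn left 44°, forward 4.7 m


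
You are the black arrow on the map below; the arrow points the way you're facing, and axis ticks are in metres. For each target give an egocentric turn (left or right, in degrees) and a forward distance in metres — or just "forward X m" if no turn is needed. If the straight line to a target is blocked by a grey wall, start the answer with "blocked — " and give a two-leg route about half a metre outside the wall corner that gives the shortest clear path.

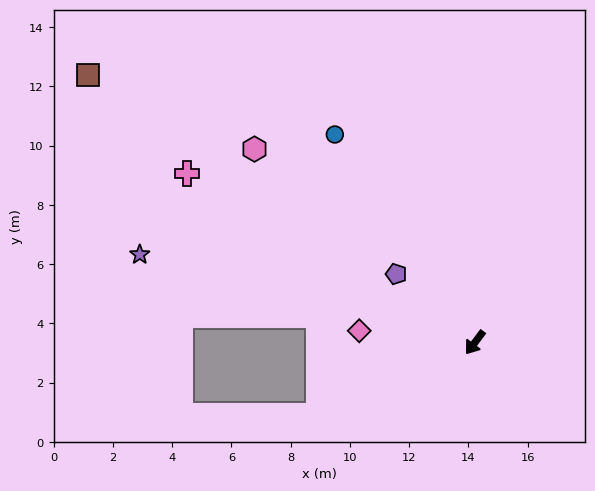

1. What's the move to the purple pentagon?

turn right 94°, forward 3.5 m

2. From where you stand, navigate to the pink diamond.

turn right 59°, forward 3.9 m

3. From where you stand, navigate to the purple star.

turn right 68°, forward 11.7 m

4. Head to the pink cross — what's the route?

turn right 84°, forward 11.3 m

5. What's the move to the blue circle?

turn right 109°, forward 8.5 m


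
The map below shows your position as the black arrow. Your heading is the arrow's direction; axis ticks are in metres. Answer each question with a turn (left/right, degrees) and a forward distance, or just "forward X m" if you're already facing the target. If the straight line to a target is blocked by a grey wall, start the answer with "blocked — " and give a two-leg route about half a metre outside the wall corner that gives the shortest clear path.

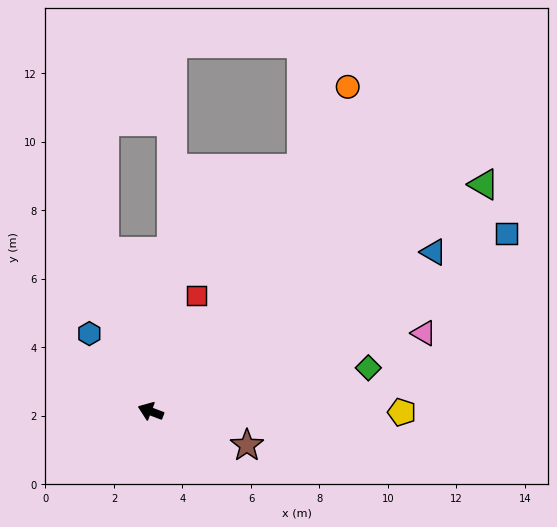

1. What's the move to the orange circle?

turn right 100°, forward 11.1 m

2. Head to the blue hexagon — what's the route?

turn right 31°, forward 2.9 m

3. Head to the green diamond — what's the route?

turn right 148°, forward 6.5 m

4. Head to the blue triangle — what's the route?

turn right 130°, forward 9.5 m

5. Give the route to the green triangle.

turn right 125°, forward 11.8 m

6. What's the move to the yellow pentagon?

turn right 159°, forward 7.3 m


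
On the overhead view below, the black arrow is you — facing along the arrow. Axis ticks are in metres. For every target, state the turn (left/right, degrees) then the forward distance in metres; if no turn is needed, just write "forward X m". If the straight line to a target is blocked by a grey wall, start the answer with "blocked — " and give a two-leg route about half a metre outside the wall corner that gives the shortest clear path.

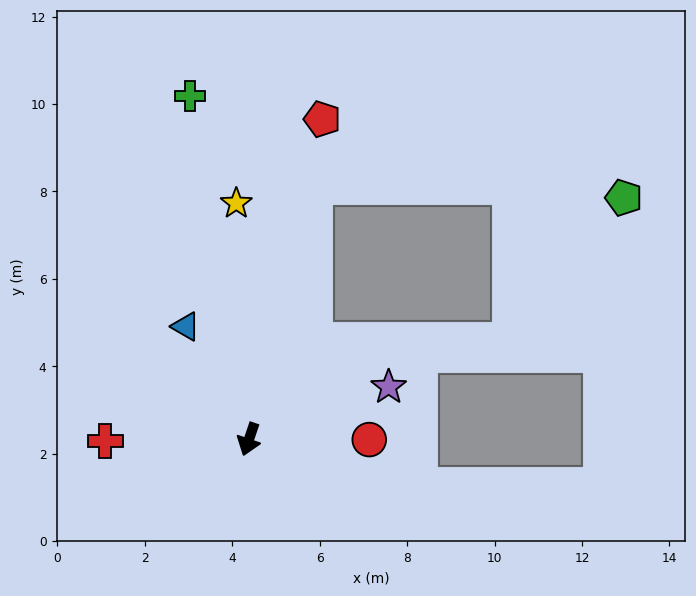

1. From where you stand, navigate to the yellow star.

turn right 158°, forward 5.4 m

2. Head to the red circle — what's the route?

turn left 109°, forward 2.7 m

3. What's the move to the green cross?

turn right 151°, forward 8.0 m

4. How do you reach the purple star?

turn left 129°, forward 3.4 m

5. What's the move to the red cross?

turn right 71°, forward 3.3 m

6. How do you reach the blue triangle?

turn right 132°, forward 3.0 m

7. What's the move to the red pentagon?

turn right 174°, forward 7.5 m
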